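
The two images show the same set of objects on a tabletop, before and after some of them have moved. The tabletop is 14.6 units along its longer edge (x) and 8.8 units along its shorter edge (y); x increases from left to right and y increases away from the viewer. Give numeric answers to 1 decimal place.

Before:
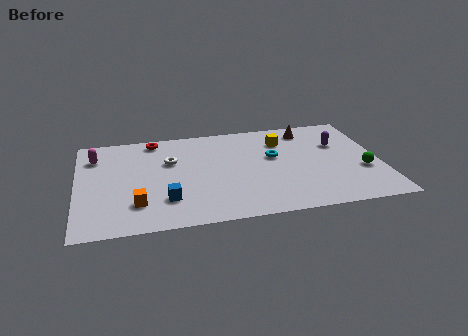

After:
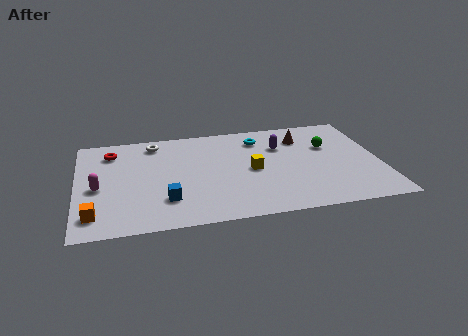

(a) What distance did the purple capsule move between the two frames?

2.8

The purple capsule moved from about (12.7, 5.8) to (9.9, 6.1), a distance of √(2.8² + 0.3²) ≈ 2.8.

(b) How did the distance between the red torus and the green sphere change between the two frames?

-0.3

Before: roughly 10.9 units apart; after: 10.6. That's 0.3 units closer together.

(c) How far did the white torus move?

1.9

The white torus was near (4.5, 5.7) before and (3.8, 7.5) after, so it travelled √(0.7² + 1.8²) ≈ 1.9 units.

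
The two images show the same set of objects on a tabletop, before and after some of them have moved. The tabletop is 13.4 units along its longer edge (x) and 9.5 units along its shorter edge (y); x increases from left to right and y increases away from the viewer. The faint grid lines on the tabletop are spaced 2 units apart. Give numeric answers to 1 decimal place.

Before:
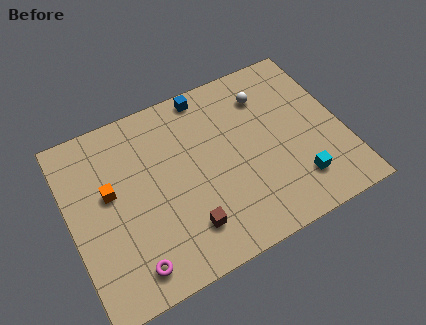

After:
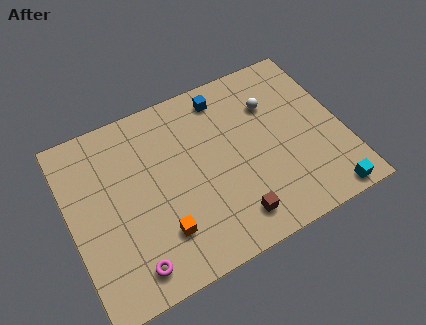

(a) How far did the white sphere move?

0.6

The white sphere was near (10.0, 7.3) before and (10.2, 6.7) after, so it travelled √(0.2² + 0.6²) ≈ 0.6 units.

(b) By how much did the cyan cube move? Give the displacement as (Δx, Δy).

(1.2, -1.3)

From the two frames, the cyan cube sits at roughly (10.8, 2.1) before and (12.0, 0.8) after.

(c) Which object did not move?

the magenta torus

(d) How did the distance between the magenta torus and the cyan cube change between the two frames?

+1.2

Before: roughly 8.3 units apart; after: 9.5. That's 1.2 units further apart.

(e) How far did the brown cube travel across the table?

2.3

The brown cube moved from about (5.3, 2.1) to (7.5, 1.6), a distance of √(2.2² + 0.5²) ≈ 2.3.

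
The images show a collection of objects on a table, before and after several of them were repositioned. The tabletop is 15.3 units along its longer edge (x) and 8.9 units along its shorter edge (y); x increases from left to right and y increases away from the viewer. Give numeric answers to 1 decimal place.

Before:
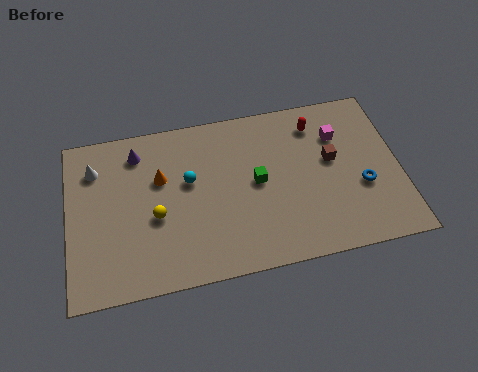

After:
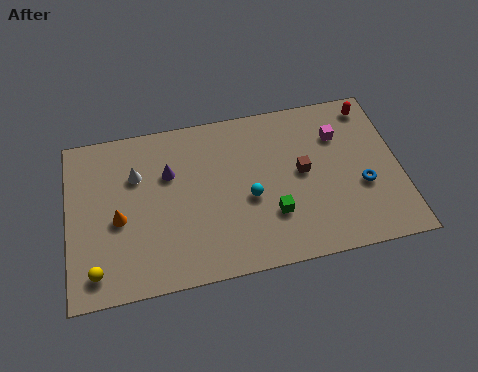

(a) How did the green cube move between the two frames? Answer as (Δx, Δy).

(0.6, -1.9)

The green cube started near (8.7, 4.6) and ended near (9.3, 2.7).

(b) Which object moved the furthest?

the yellow sphere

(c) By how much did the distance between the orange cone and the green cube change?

+2.6

They were about 4.5 units apart before and 7.1 after — 2.6 units further apart.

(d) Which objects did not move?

the blue torus and the magenta cube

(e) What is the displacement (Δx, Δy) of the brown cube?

(-1.4, -0.4)

The brown cube was at about (12.2, 5.1) and moved to about (10.8, 4.7).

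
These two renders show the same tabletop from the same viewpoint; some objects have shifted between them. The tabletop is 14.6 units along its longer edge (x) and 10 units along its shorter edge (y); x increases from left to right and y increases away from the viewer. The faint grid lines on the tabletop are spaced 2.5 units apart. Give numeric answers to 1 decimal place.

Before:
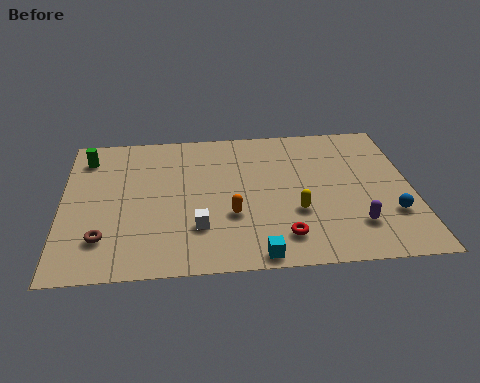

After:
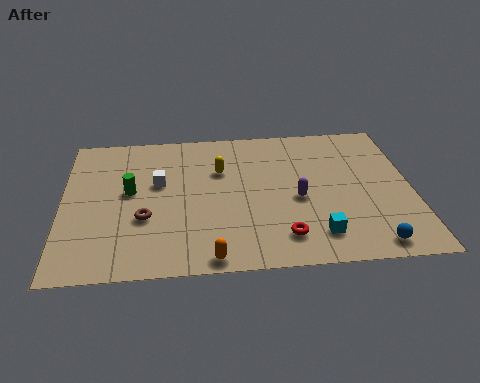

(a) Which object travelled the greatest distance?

the yellow capsule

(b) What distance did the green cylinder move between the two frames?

3.2

The green cylinder moved from about (1.0, 8.1) to (2.8, 5.5), a distance of √(1.8² + 2.6²) ≈ 3.2.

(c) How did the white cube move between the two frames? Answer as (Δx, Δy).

(-1.6, 3.2)

From the two frames, the white cube sits at roughly (5.6, 2.8) before and (4.0, 6.0) after.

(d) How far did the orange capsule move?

2.8

The orange capsule was near (7.0, 3.5) before and (6.1, 0.8) after, so it travelled √(0.9² + 2.7²) ≈ 2.8 units.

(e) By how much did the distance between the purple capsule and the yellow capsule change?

+1.3

Before: roughly 2.6 units apart; after: 3.9. That's 1.3 units further apart.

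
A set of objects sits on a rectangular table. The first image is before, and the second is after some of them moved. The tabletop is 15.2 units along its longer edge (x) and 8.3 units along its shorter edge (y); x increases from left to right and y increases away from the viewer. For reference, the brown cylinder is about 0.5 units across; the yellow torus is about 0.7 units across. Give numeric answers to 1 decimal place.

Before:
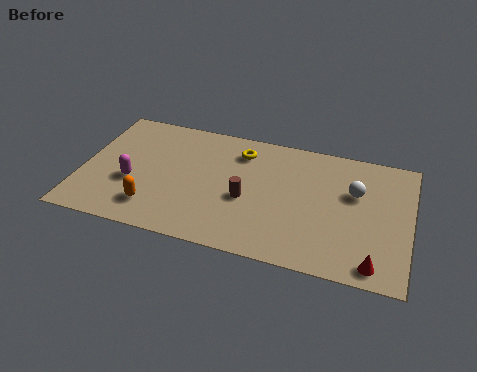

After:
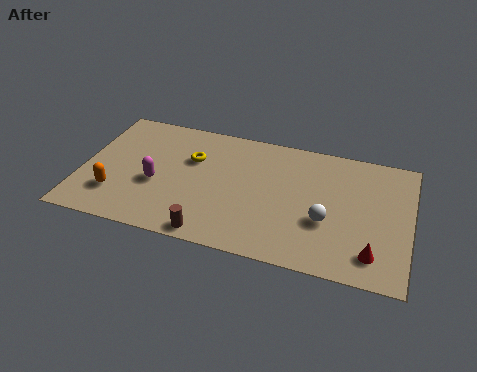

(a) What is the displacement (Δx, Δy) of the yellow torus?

(-2.2, -1.1)

From the two frames, the yellow torus sits at roughly (7.2, 6.6) before and (5.0, 5.5) after.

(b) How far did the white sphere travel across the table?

2.5

From (12.6, 5.3) to (11.4, 3.1), the white sphere covered √(1.2² + 2.2²) ≈ 2.5 units.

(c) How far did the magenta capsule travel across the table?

1.1

From (2.4, 3.2) to (3.5, 3.4), the magenta capsule covered √(1.1² + 0.2²) ≈ 1.1 units.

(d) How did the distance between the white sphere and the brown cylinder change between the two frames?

+0.4

They were about 5.2 units apart before and 5.6 after — 0.4 units further apart.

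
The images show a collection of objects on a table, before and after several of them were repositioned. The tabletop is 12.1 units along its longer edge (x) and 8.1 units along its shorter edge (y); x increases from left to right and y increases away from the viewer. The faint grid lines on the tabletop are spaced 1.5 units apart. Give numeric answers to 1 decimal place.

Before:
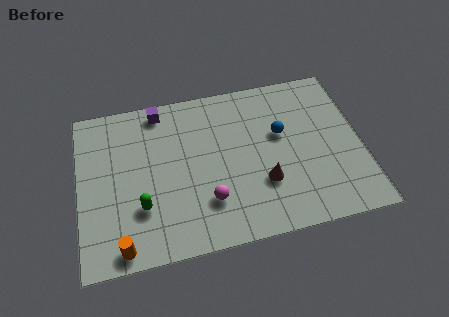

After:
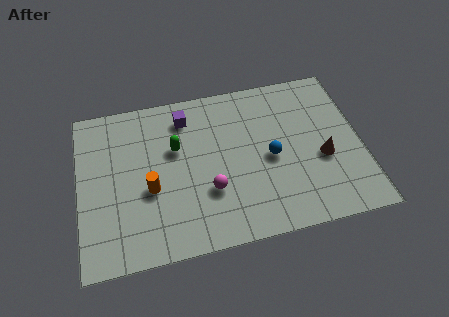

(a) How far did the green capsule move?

3.1

The green capsule moved from about (2.6, 2.5) to (4.2, 5.1), a distance of √(1.6² + 2.6²) ≈ 3.1.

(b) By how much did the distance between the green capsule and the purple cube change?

-3.2

They were about 4.8 units apart before and 1.6 after — 3.2 units closer together.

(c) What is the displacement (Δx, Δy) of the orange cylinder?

(1.3, 2.5)

The orange cylinder started near (1.7, 0.8) and ended near (3.0, 3.3).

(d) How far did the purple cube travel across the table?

1.3

The purple cube moved from about (3.6, 7.2) to (4.7, 6.6), a distance of √(1.1² + 0.6²) ≈ 1.3.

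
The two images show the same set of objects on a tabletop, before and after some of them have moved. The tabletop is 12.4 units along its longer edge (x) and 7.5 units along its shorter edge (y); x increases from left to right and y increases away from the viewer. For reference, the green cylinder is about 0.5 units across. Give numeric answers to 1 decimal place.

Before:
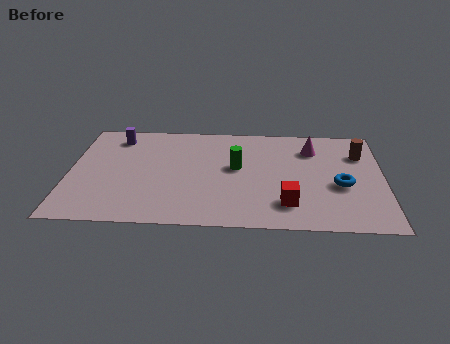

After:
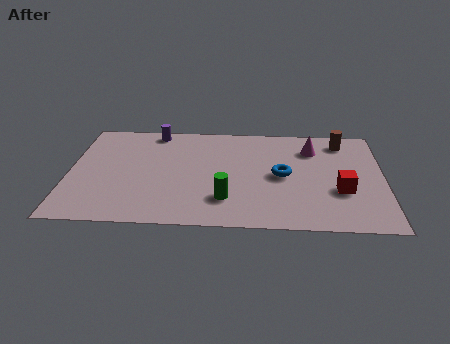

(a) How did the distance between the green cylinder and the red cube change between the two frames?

+1.4

The distance was about 3.2 in the first image and 4.6 in the second, so they moved 1.4 units further apart.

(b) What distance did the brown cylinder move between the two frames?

1.1

From (11.5, 5.4) to (10.8, 6.3), the brown cylinder covered √(0.7² + 0.9²) ≈ 1.1 units.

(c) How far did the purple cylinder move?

1.6

The purple cylinder was near (1.8, 6.2) before and (3.3, 6.7) after, so it travelled √(1.5² + 0.5²) ≈ 1.6 units.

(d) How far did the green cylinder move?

2.3

The green cylinder was near (6.6, 4.2) before and (6.2, 1.9) after, so it travelled √(0.4² + 2.3²) ≈ 2.3 units.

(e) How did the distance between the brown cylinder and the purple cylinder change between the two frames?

-2.2

The distance was about 9.7 in the first image and 7.5 in the second, so they moved 2.2 units closer together.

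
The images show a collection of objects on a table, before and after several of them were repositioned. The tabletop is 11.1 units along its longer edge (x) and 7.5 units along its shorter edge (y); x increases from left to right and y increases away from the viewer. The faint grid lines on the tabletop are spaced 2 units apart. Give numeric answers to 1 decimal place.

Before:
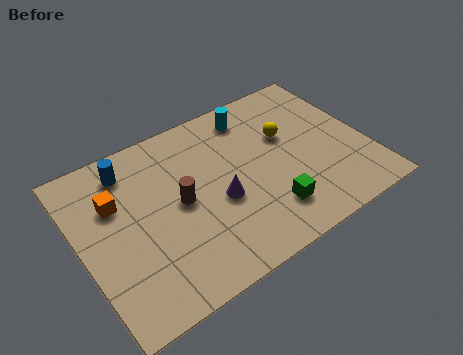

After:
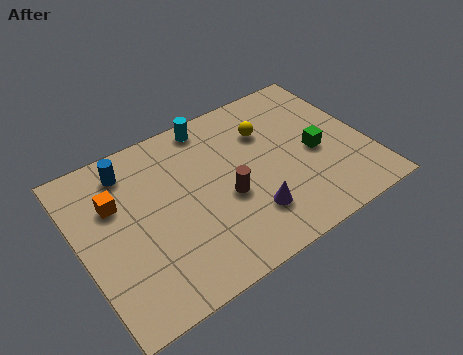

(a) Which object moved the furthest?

the green cube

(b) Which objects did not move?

the orange cube and the blue cylinder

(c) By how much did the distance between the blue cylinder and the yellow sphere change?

-0.8

They were about 6.2 units apart before and 5.4 after — 0.8 units closer together.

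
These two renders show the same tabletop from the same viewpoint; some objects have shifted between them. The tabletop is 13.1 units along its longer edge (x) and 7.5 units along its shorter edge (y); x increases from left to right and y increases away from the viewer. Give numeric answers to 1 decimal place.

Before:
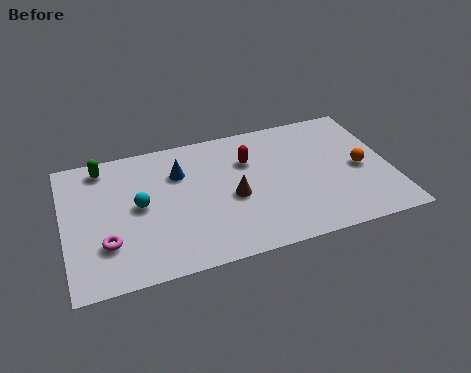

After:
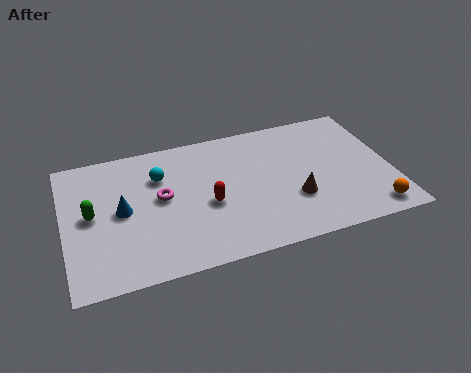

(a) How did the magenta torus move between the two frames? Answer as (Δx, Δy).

(2.3, 1.9)

From the two frames, the magenta torus sits at roughly (1.6, 2.2) before and (3.9, 4.1) after.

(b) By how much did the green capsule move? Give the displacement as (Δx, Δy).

(-0.6, -2.6)

The green capsule started near (1.7, 6.5) and ended near (1.1, 3.9).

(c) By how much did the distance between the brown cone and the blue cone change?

+4.1

They were about 2.8 units apart before and 6.9 after — 4.1 units further apart.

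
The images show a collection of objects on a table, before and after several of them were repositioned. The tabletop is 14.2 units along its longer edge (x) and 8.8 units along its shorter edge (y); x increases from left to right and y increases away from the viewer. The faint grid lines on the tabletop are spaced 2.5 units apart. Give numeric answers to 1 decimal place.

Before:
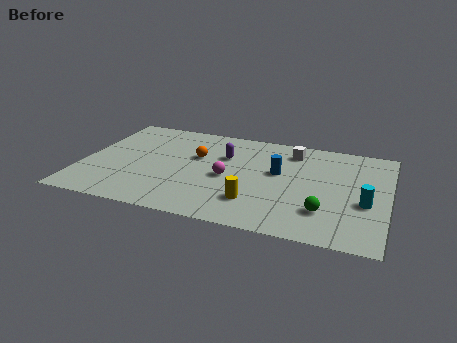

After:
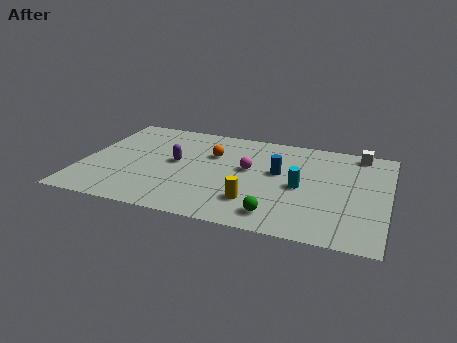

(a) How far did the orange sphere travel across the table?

0.8

From (5.2, 5.5) to (5.9, 5.9), the orange sphere covered √(0.7² + 0.4²) ≈ 0.8 units.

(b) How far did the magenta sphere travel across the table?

1.3

The magenta sphere moved from about (6.8, 4.0) to (7.7, 5.0), a distance of √(0.9² + 1.0²) ≈ 1.3.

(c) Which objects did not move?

the blue cylinder and the yellow cylinder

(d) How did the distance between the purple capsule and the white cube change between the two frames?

+5.6

Before: roughly 3.4 units apart; after: 9.0. That's 5.6 units further apart.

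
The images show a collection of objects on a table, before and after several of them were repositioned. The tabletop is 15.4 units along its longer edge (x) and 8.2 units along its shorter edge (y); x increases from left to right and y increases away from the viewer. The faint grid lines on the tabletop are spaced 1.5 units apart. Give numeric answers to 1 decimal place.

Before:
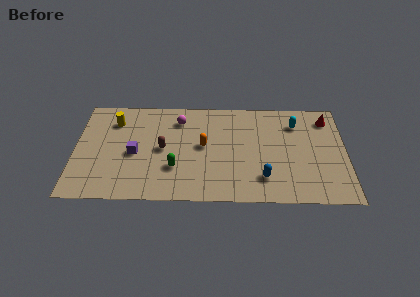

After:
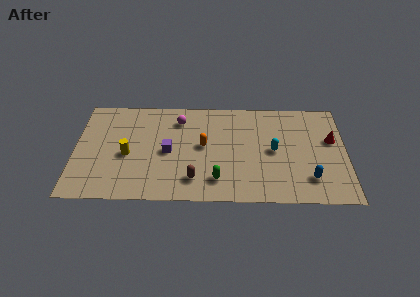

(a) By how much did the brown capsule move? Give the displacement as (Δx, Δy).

(1.8, -2.4)

The brown capsule was at about (5.0, 4.1) and moved to about (6.8, 1.7).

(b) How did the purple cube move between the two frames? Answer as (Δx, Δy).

(1.9, 0.2)

From the two frames, the purple cube sits at roughly (3.4, 3.7) before and (5.3, 3.9) after.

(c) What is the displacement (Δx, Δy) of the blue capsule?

(2.6, 0.0)

The blue capsule was at about (10.7, 1.9) and moved to about (13.3, 1.9).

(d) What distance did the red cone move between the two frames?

1.7

The red cone moved from about (14.4, 6.7) to (14.6, 5.0), a distance of √(0.2² + 1.7²) ≈ 1.7.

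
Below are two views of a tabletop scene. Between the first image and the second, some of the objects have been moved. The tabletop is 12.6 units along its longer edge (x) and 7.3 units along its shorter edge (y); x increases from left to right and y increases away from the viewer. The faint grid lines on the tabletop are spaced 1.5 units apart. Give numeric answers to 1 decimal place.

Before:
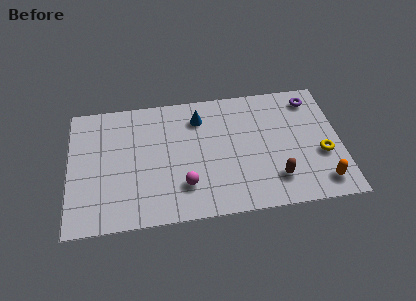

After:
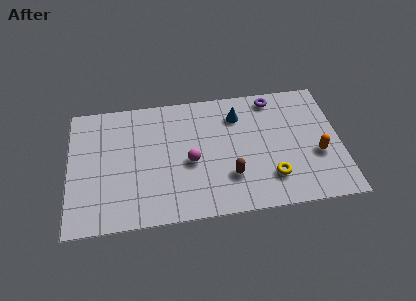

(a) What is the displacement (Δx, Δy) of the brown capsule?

(-2.1, 0.4)

The brown capsule started near (9.5, 1.7) and ended near (7.4, 2.1).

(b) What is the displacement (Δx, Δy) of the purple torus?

(-1.8, 0.3)

From the two frames, the purple torus sits at roughly (11.4, 6.1) before and (9.6, 6.4) after.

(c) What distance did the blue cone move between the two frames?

1.8

The blue cone was near (6.1, 5.7) before and (7.9, 5.6) after, so it travelled √(1.8² + 0.1²) ≈ 1.8 units.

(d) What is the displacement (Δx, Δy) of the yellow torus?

(-2.4, -1.0)

The yellow torus started near (11.7, 2.8) and ended near (9.3, 1.8).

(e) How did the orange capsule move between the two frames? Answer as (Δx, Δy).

(-0.1, 1.6)

The orange capsule was at about (11.6, 1.2) and moved to about (11.5, 2.8).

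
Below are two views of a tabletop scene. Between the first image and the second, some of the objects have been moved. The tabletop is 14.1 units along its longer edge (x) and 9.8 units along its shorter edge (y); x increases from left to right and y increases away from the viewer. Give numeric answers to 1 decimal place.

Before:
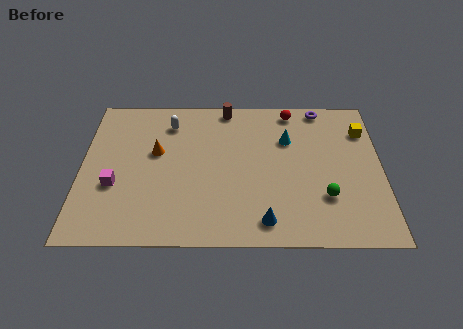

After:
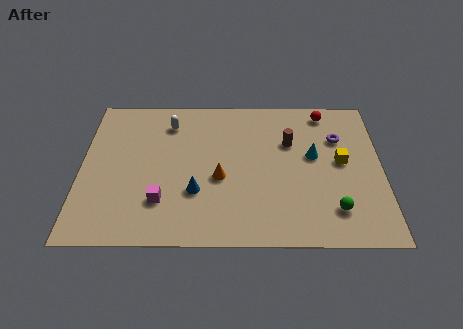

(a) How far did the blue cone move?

3.7

From (8.6, 1.4) to (5.4, 3.2), the blue cone covered √(3.2² + 1.8²) ≈ 3.7 units.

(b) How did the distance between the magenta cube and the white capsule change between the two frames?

+0.3

They were about 4.9 units apart before and 5.2 after — 0.3 units further apart.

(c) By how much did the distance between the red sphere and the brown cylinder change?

-0.4

They were about 3.1 units apart before and 2.7 after — 0.4 units closer together.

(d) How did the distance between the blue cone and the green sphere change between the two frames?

+3.3

The distance was about 3.2 in the first image and 6.5 in the second, so they moved 3.3 units further apart.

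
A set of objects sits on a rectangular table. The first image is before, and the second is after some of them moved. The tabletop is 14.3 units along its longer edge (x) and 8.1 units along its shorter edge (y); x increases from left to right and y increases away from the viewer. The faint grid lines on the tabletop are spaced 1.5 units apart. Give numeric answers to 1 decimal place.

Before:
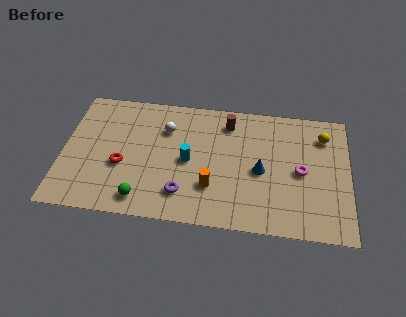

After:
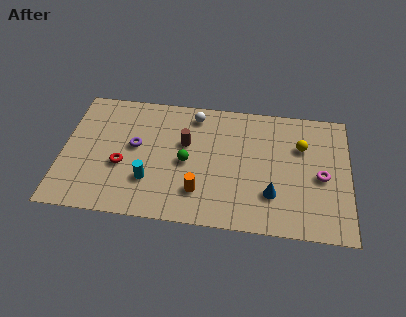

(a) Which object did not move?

the red torus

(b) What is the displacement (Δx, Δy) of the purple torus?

(-2.5, 2.7)

From the two frames, the purple torus sits at roughly (6.1, 1.8) before and (3.6, 4.5) after.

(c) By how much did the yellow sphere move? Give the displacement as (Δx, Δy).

(-1.1, -0.8)

From the two frames, the yellow sphere sits at roughly (13.0, 6.3) before and (11.9, 5.5) after.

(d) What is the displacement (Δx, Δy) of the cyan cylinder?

(-1.9, -1.5)

The cyan cylinder was at about (6.3, 3.9) and moved to about (4.4, 2.4).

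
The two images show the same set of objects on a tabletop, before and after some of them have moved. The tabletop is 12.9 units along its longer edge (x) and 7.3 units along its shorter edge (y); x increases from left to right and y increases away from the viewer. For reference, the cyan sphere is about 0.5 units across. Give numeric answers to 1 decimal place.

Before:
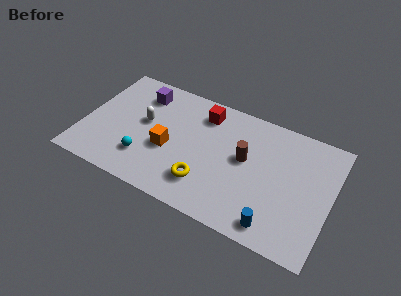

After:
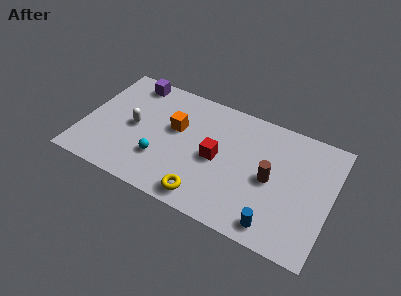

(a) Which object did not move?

the blue cylinder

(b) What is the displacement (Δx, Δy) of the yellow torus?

(0.1, -0.8)

The yellow torus started near (6.6, 1.8) and ended near (6.7, 1.0).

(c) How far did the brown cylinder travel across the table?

1.5

The brown cylinder was near (8.4, 4.1) before and (9.8, 3.5) after, so it travelled √(1.4² + 0.6²) ≈ 1.5 units.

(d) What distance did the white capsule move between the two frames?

0.7

From (3.1, 4.1) to (2.6, 3.6), the white capsule covered √(0.5² + 0.5²) ≈ 0.7 units.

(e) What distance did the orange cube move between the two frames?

1.4

The orange cube was near (4.5, 3.0) before and (4.7, 4.4) after, so it travelled √(0.2² + 1.4²) ≈ 1.4 units.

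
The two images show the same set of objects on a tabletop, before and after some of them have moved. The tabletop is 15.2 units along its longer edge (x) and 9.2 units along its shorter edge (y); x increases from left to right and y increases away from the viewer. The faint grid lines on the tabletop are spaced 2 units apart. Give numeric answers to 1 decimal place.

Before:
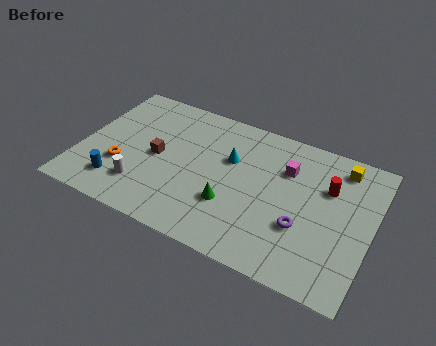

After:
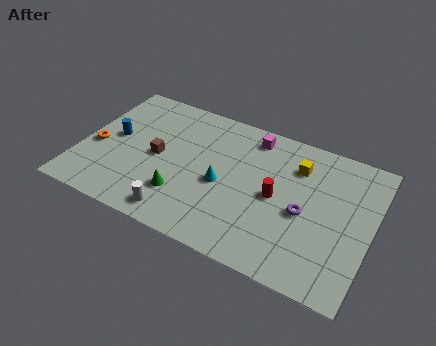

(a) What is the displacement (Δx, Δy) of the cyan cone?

(-0.2, -1.8)

From the two frames, the cyan cone sits at roughly (7.7, 5.9) before and (7.5, 4.1) after.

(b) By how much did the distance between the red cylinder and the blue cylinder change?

-2.6

They were about 11.3 units apart before and 8.7 after — 2.6 units closer together.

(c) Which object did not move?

the brown cube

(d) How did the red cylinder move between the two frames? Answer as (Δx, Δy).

(-2.5, -1.7)

The red cylinder was at about (12.8, 6.2) and moved to about (10.3, 4.5).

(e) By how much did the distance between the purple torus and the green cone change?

+2.7

The distance was about 3.7 in the first image and 6.4 in the second, so they moved 2.7 units further apart.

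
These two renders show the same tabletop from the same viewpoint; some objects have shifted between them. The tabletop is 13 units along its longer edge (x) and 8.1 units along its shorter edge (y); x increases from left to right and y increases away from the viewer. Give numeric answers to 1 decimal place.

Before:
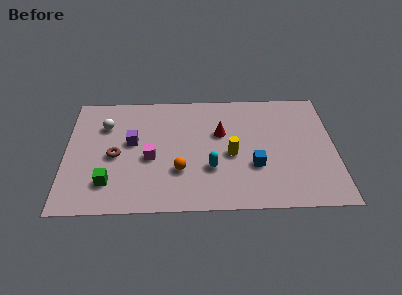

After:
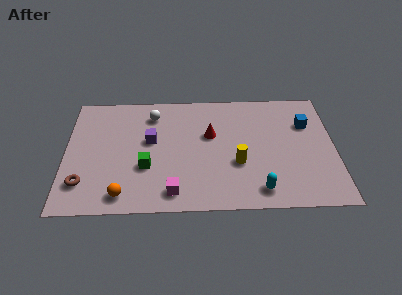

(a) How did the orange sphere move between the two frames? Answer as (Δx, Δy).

(-2.7, -1.5)

From the two frames, the orange sphere sits at roughly (5.5, 2.6) before and (2.8, 1.1) after.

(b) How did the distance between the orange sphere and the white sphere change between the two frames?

+0.8

The distance was about 4.8 in the first image and 5.6 in the second, so they moved 0.8 units further apart.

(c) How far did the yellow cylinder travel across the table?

0.7

The yellow cylinder was near (8.0, 3.6) before and (8.3, 3.0) after, so it travelled √(0.3² + 0.6²) ≈ 0.7 units.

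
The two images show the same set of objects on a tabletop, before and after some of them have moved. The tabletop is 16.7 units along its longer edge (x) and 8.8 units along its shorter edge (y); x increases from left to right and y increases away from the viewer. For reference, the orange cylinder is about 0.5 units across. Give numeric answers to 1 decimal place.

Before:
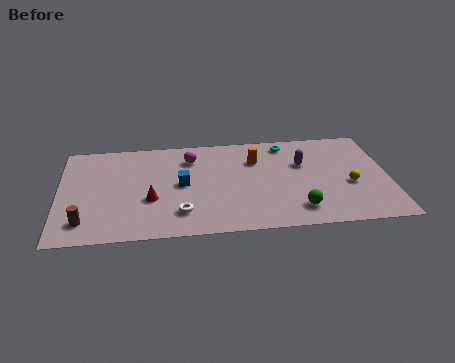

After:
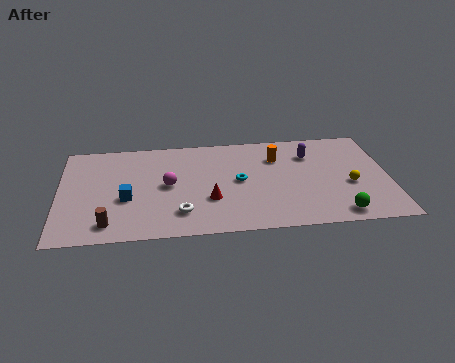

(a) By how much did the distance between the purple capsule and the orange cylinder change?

-0.8

The distance was about 2.5 in the first image and 1.7 in the second, so they moved 0.8 units closer together.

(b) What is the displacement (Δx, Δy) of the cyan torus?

(-2.5, -3.1)

The cyan torus was at about (11.6, 7.6) and moved to about (9.1, 4.5).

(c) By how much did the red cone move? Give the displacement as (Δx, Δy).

(3.0, -0.3)

The red cone started near (4.6, 3.3) and ended near (7.6, 3.0).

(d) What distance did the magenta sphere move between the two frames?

2.6

The magenta sphere moved from about (6.7, 6.8) to (5.5, 4.5), a distance of √(1.2² + 2.3²) ≈ 2.6.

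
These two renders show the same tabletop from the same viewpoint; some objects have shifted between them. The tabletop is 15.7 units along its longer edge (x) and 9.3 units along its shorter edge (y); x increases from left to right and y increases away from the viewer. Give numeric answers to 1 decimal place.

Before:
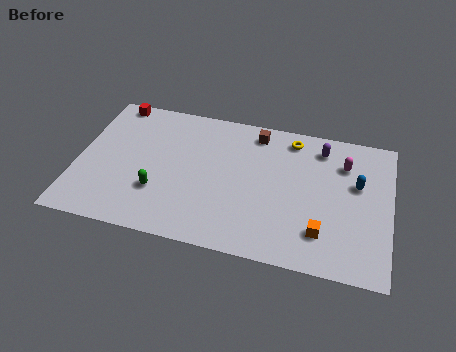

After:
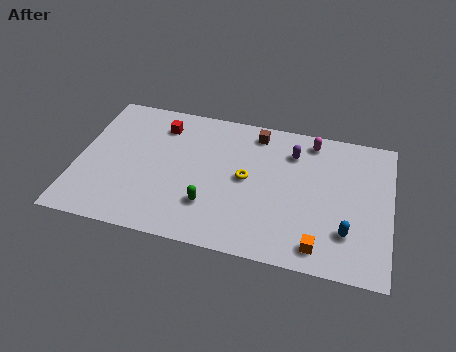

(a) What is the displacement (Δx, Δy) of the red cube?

(2.5, -1.1)

The red cube started near (1.5, 8.5) and ended near (4.0, 7.4).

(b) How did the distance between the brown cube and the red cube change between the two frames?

-2.5

The distance was about 7.3 in the first image and 4.8 in the second, so they moved 2.5 units closer together.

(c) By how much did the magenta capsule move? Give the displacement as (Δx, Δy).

(-1.7, 1.2)

From the two frames, the magenta capsule sits at roughly (13.3, 6.9) before and (11.6, 8.1) after.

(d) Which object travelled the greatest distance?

the yellow torus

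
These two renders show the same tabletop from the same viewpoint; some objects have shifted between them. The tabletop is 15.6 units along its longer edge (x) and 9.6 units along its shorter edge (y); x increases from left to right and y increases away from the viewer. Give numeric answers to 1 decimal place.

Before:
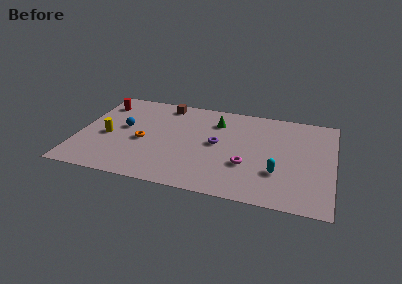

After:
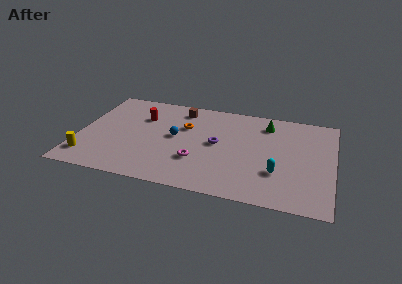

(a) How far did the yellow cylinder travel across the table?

2.6

The yellow cylinder was near (1.8, 4.2) before and (0.8, 1.8) after, so it travelled √(1.0² + 2.4²) ≈ 2.6 units.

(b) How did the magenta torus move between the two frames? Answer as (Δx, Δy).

(-3.0, -0.3)

From the two frames, the magenta torus sits at roughly (10.4, 3.3) before and (7.4, 3.0) after.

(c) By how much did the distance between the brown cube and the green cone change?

+1.9

They were about 3.5 units apart before and 5.4 after — 1.9 units further apart.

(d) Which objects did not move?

the cyan capsule and the purple torus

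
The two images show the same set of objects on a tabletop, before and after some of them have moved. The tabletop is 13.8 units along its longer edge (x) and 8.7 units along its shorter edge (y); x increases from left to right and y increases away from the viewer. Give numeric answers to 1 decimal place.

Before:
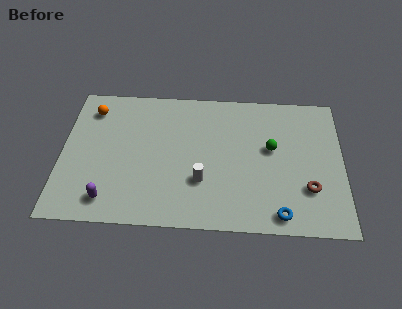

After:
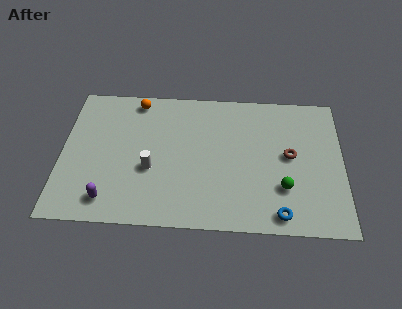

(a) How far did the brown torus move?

2.2

The brown torus moved from about (12.1, 2.6) to (11.2, 4.6), a distance of √(0.9² + 2.0²) ≈ 2.2.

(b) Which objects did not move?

the blue torus and the purple capsule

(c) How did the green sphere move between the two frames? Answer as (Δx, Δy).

(0.6, -2.4)

From the two frames, the green sphere sits at roughly (10.3, 5.0) before and (10.9, 2.6) after.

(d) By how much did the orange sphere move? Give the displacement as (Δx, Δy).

(2.2, 0.7)

The orange sphere started near (1.4, 7.0) and ended near (3.6, 7.7).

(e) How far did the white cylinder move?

2.6

The white cylinder moved from about (6.9, 2.8) to (4.4, 3.4), a distance of √(2.5² + 0.6²) ≈ 2.6.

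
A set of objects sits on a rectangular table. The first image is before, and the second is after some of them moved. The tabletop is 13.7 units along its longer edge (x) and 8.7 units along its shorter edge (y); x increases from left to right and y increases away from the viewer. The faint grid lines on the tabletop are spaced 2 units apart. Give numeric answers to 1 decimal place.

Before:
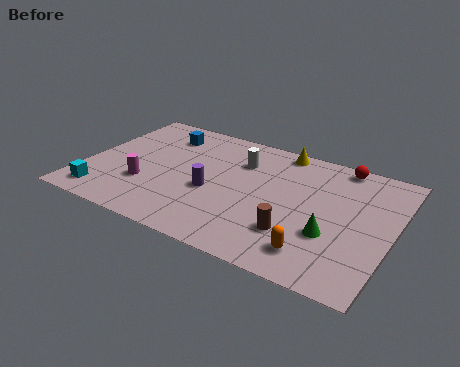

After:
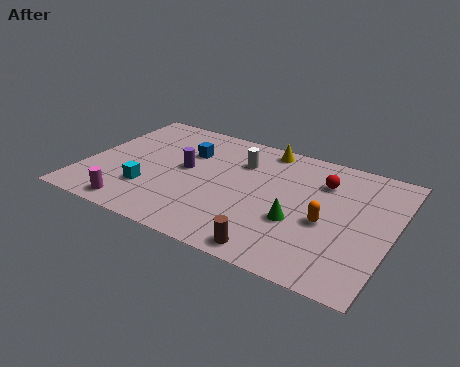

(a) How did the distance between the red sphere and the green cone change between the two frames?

-1.6

They were about 4.9 units apart before and 3.3 after — 1.6 units closer together.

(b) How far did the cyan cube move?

2.2

The cyan cube moved from about (1.2, 1.3) to (3.1, 2.5), a distance of √(1.9² + 1.2²) ≈ 2.2.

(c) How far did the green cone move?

1.5

The green cone was near (11.2, 3.0) before and (9.7, 3.2) after, so it travelled √(1.5² + 0.2²) ≈ 1.5 units.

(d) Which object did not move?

the white cylinder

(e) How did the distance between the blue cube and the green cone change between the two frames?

-3.0

Before: roughly 9.1 units apart; after: 6.1. That's 3.0 units closer together.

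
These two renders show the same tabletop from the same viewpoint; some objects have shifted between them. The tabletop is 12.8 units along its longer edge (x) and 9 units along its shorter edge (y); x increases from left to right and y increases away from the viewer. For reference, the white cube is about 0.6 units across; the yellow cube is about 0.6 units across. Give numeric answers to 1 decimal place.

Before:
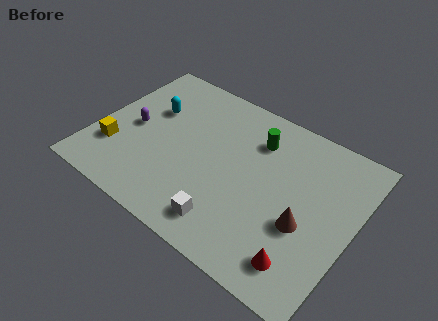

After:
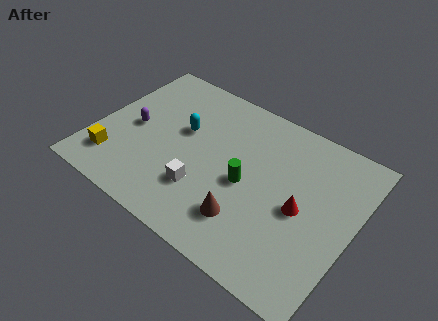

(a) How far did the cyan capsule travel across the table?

1.7

From (2.4, 5.8) to (4.1, 5.4), the cyan capsule covered √(1.7² + 0.4²) ≈ 1.7 units.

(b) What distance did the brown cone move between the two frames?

2.9

The brown cone was near (10.6, 3.5) before and (8.0, 2.2) after, so it travelled √(2.6² + 1.3²) ≈ 2.9 units.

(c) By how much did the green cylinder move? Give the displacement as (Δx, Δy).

(0.0, -2.7)

The green cylinder was at about (7.6, 6.8) and moved to about (7.6, 4.1).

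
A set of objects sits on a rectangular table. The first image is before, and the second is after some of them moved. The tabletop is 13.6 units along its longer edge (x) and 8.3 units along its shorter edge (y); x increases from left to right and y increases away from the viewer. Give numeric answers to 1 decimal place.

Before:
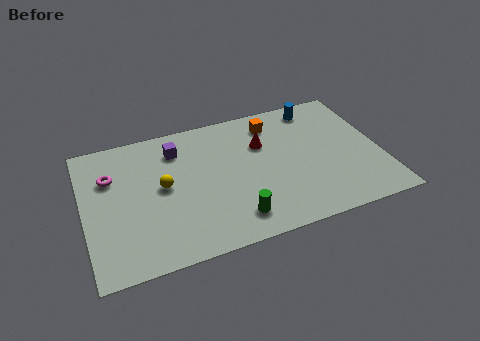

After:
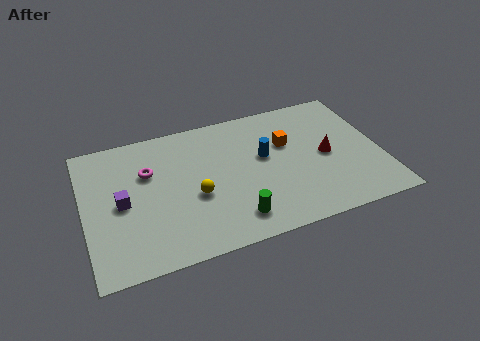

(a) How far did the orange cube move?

1.6

The orange cube moved from about (8.9, 6.8) to (9.4, 5.3), a distance of √(0.5² + 1.5²) ≈ 1.6.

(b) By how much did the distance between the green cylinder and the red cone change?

+0.7

Before: roughly 4.4 units apart; after: 5.1. That's 0.7 units further apart.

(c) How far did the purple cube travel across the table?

3.7

The purple cube was near (4.4, 6.5) before and (1.7, 4.0) after, so it travelled √(2.7² + 2.5²) ≈ 3.7 units.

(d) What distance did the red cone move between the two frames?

3.2

From (8.3, 5.6) to (11.1, 4.0), the red cone covered √(2.8² + 1.6²) ≈ 3.2 units.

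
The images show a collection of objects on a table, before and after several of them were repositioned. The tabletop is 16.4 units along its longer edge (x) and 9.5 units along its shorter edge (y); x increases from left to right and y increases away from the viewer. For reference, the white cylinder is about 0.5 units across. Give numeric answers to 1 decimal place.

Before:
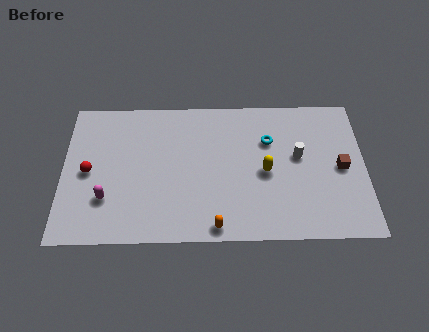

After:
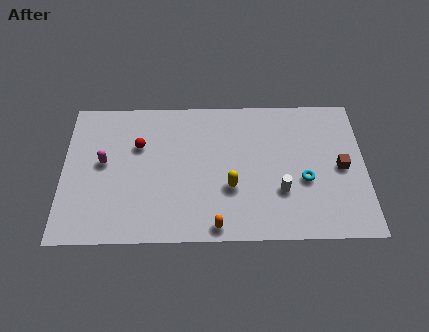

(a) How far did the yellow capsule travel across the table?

2.1

From (11.0, 4.4) to (9.1, 3.4), the yellow capsule covered √(1.9² + 1.0²) ≈ 2.1 units.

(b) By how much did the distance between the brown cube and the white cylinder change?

+1.2

They were about 2.4 units apart before and 3.6 after — 1.2 units further apart.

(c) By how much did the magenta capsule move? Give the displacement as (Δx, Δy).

(-0.2, 2.4)

From the two frames, the magenta capsule sits at roughly (2.4, 2.8) before and (2.2, 5.2) after.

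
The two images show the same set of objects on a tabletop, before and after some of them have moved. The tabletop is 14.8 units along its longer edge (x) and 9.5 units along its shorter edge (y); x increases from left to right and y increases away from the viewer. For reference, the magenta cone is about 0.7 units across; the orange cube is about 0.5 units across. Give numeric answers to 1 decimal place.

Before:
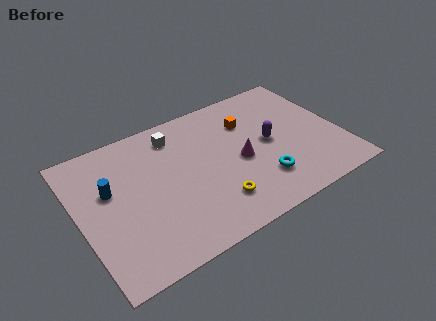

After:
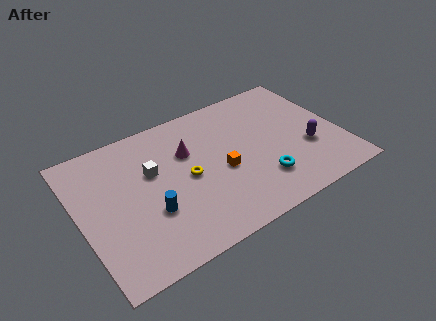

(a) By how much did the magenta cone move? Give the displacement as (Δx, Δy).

(-2.7, 2.0)

The magenta cone was at about (9.0, 4.3) and moved to about (6.3, 6.3).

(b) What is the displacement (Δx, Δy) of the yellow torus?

(-1.2, 2.4)

The yellow torus started near (7.2, 2.2) and ended near (6.0, 4.6).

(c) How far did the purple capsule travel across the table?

2.4

From (10.8, 4.8) to (12.8, 3.4), the purple capsule covered √(2.0² + 1.4²) ≈ 2.4 units.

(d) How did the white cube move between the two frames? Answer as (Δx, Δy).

(-1.6, -1.9)

From the two frames, the white cube sits at roughly (5.8, 7.8) before and (4.2, 5.9) after.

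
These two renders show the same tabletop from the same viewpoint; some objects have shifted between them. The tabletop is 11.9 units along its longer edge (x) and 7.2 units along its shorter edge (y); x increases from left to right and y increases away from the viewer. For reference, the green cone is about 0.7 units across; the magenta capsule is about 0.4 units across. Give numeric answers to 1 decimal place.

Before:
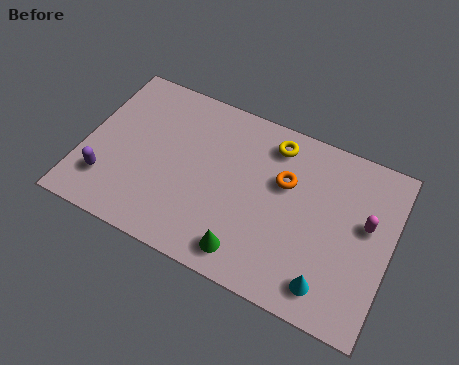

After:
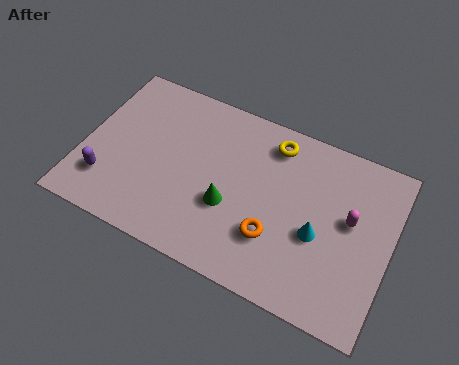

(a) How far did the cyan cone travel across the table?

1.9

The cyan cone was near (9.8, 1.2) before and (9.2, 3.0) after, so it travelled √(0.6² + 1.8²) ≈ 1.9 units.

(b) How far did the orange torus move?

2.4

From (7.7, 4.6) to (7.6, 2.2), the orange torus covered √(0.1² + 2.4²) ≈ 2.4 units.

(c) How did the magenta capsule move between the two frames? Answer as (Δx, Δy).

(-0.6, -0.1)

The magenta capsule was at about (10.9, 4.2) and moved to about (10.3, 4.1).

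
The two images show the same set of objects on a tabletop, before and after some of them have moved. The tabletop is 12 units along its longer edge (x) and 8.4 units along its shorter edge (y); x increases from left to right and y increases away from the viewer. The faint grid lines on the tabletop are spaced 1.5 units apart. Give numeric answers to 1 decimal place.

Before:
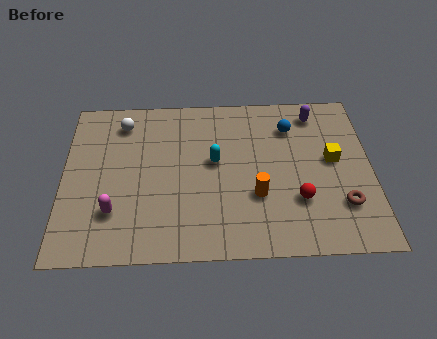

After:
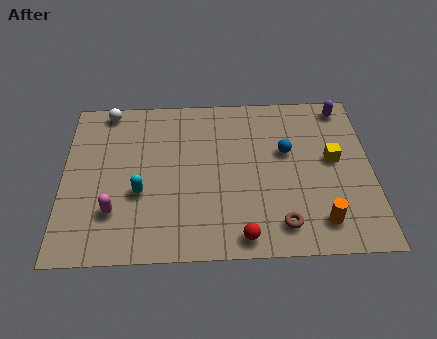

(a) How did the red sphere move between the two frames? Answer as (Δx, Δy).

(-2.2, -1.7)

From the two frames, the red sphere sits at roughly (9.1, 2.6) before and (6.9, 0.9) after.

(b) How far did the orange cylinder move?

2.8

The orange cylinder was near (7.5, 2.9) before and (9.9, 1.5) after, so it travelled √(2.4² + 1.4²) ≈ 2.8 units.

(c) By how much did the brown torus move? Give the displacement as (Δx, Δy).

(-2.4, -0.9)

The brown torus started near (10.8, 2.3) and ended near (8.4, 1.4).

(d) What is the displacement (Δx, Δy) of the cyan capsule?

(-2.9, -1.5)

The cyan capsule started near (5.9, 4.7) and ended near (3.0, 3.2).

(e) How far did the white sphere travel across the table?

0.9

The white sphere was near (2.3, 6.9) before and (1.7, 7.6) after, so it travelled √(0.6² + 0.7²) ≈ 0.9 units.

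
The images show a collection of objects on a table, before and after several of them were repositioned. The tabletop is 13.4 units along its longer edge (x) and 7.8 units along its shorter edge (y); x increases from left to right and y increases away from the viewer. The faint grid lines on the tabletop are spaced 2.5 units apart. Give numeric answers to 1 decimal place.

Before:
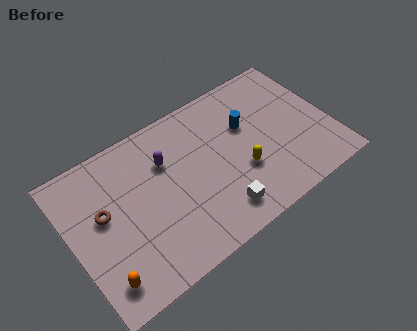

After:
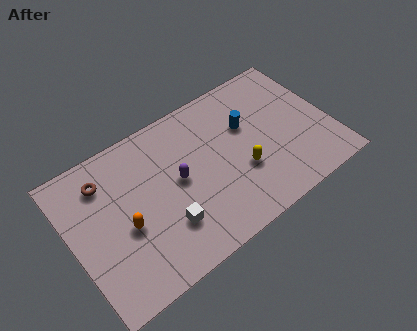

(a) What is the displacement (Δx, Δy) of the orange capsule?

(1.5, 1.9)

The orange capsule was at about (1.1, 1.4) and moved to about (2.6, 3.3).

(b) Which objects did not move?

the yellow capsule and the blue cylinder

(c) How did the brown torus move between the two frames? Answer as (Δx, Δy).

(0.3, 1.6)

The brown torus was at about (1.7, 4.5) and moved to about (2.0, 6.1).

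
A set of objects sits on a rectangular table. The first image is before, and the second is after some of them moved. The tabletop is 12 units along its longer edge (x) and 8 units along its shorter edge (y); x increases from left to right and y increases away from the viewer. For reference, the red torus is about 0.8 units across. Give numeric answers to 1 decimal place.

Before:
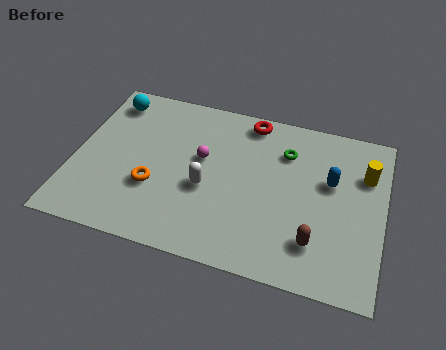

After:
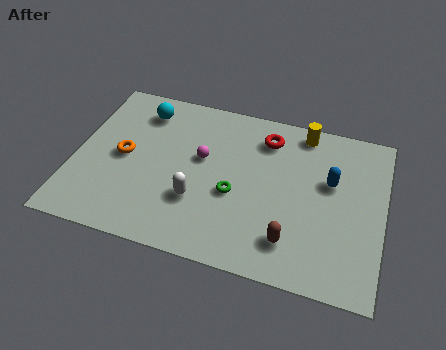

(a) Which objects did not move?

the magenta sphere and the blue capsule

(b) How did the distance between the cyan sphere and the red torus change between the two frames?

-0.6

Before: roughly 5.5 units apart; after: 4.9. That's 0.6 units closer together.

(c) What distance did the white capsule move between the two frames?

0.8

The white capsule moved from about (5.2, 3.3) to (4.9, 2.6), a distance of √(0.3² + 0.7²) ≈ 0.8.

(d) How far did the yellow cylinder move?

2.9

From (11.2, 5.6) to (8.7, 7.1), the yellow cylinder covered √(2.5² + 1.5²) ≈ 2.9 units.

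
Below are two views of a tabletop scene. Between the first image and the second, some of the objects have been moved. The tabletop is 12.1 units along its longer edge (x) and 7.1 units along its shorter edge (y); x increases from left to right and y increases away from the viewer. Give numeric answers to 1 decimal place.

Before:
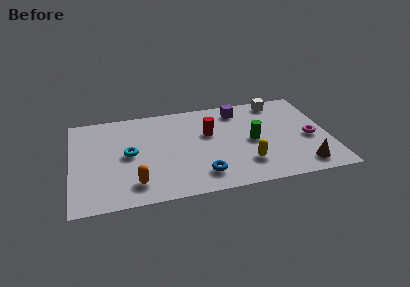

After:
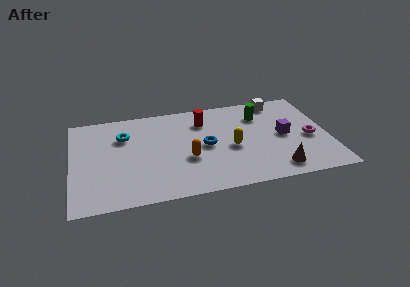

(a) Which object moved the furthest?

the purple cube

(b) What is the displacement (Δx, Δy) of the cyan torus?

(-0.2, 1.4)

The cyan torus was at about (2.7, 3.6) and moved to about (2.5, 5.0).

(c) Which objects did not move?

the magenta torus and the white cube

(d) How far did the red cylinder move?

1.0

The red cylinder was near (6.5, 4.4) before and (6.3, 5.4) after, so it travelled √(0.2² + 1.0²) ≈ 1.0 units.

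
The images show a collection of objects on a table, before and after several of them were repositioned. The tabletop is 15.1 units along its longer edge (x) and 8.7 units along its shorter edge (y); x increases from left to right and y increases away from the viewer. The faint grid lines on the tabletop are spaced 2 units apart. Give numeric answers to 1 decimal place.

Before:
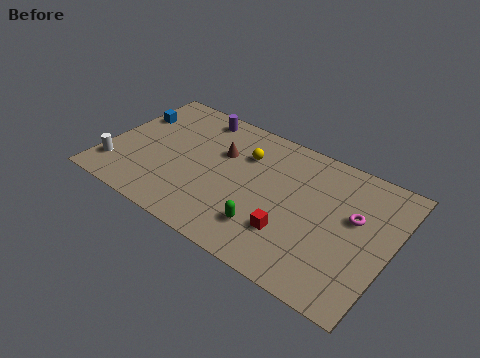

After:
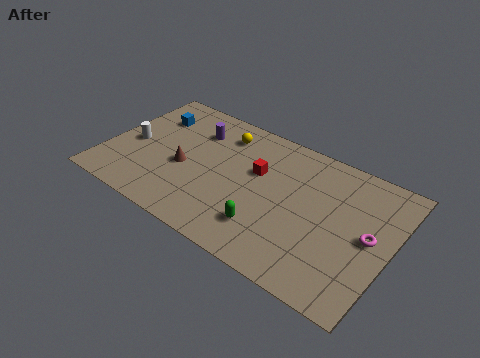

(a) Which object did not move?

the green capsule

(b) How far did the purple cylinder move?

1.1

The purple cylinder moved from about (4.2, 7.6) to (4.3, 6.5), a distance of √(0.1² + 1.1²) ≈ 1.1.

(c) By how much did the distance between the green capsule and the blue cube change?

-0.7

They were about 9.0 units apart before and 8.3 after — 0.7 units closer together.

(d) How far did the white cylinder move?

2.2

From (0.8, 1.9) to (1.3, 4.0), the white cylinder covered √(0.5² + 2.1²) ≈ 2.2 units.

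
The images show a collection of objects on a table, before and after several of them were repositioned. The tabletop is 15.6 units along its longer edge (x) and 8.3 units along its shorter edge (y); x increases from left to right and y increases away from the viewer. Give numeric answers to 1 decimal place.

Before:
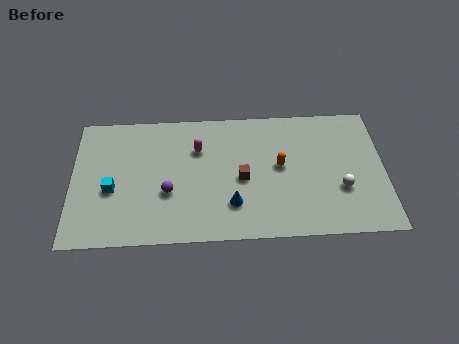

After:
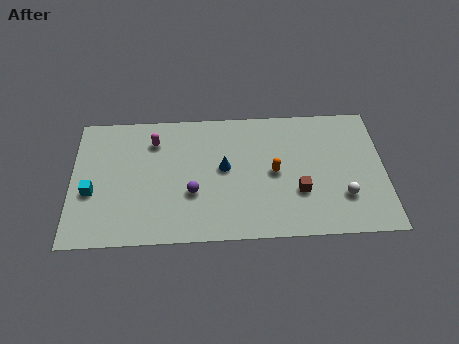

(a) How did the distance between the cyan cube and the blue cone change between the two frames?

+0.6

Before: roughly 6.1 units apart; after: 6.7. That's 0.6 units further apart.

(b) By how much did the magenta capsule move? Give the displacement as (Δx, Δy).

(-2.2, 0.6)

The magenta capsule was at about (6.3, 5.8) and moved to about (4.1, 6.4).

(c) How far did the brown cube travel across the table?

3.0

The brown cube moved from about (8.5, 3.8) to (11.3, 2.8), a distance of √(2.8² + 1.0²) ≈ 3.0.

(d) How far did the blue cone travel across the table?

2.3

The blue cone moved from about (8.0, 2.2) to (7.6, 4.5), a distance of √(0.4² + 2.3²) ≈ 2.3.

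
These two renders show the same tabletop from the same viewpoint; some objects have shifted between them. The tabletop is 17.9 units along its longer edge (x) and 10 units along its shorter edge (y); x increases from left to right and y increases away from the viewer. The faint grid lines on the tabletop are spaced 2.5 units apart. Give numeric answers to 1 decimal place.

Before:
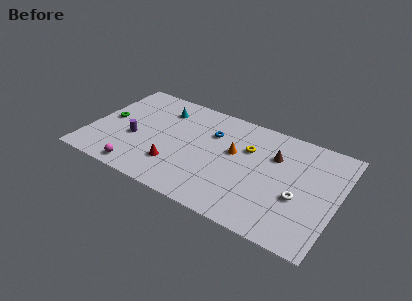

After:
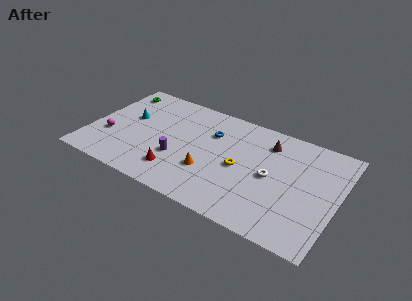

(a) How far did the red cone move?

0.5

From (6.5, 2.7) to (6.7, 2.2), the red cone covered √(0.2² + 0.5²) ≈ 0.5 units.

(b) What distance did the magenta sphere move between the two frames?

3.5

From (4.1, 1.1) to (1.5, 3.5), the magenta sphere covered √(2.6² + 2.4²) ≈ 3.5 units.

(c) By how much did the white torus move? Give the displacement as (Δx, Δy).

(-2.1, 1.0)

The white torus started near (15.3, 3.9) and ended near (13.2, 4.9).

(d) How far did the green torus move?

3.3

The green torus was near (1.2, 5.1) before and (1.3, 8.4) after, so it travelled √(0.1² + 3.3²) ≈ 3.3 units.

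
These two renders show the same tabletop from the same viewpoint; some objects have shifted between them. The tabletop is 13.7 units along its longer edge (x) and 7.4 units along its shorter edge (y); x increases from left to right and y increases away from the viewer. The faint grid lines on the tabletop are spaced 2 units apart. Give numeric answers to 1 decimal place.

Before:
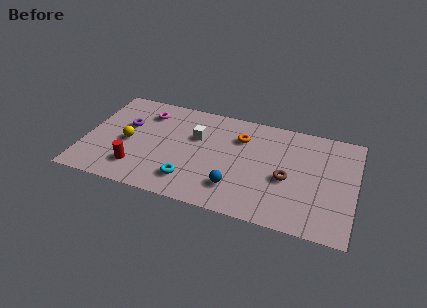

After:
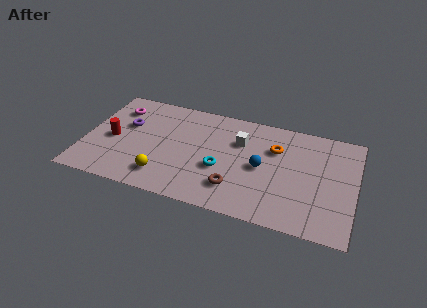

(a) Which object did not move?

the purple torus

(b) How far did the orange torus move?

1.8

The orange torus moved from about (7.8, 5.4) to (9.6, 5.1), a distance of √(1.8² + 0.3²) ≈ 1.8.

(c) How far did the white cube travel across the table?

2.2

The white cube moved from about (5.6, 4.8) to (7.8, 5.1), a distance of √(2.2² + 0.3²) ≈ 2.2.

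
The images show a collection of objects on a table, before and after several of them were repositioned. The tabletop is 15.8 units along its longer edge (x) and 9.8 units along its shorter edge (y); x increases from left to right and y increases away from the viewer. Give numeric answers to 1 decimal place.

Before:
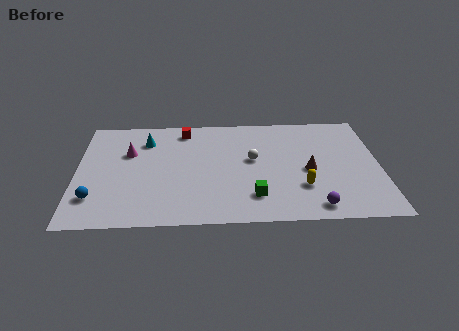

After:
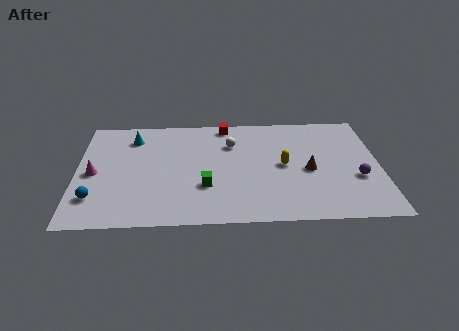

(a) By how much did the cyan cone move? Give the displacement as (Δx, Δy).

(-0.7, 0.3)

The cyan cone was at about (3.6, 7.5) and moved to about (2.9, 7.8).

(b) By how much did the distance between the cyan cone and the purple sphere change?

+1.7

The distance was about 10.7 in the first image and 12.4 in the second, so they moved 1.7 units further apart.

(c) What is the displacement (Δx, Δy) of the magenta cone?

(-1.8, -1.8)

The magenta cone started near (2.7, 6.4) and ended near (0.9, 4.6).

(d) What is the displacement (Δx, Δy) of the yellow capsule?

(-0.9, 2.0)

The yellow capsule started near (11.7, 2.9) and ended near (10.8, 4.9).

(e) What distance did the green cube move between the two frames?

2.7

The green cube moved from about (9.2, 2.2) to (6.7, 3.2), a distance of √(2.5² + 1.0²) ≈ 2.7.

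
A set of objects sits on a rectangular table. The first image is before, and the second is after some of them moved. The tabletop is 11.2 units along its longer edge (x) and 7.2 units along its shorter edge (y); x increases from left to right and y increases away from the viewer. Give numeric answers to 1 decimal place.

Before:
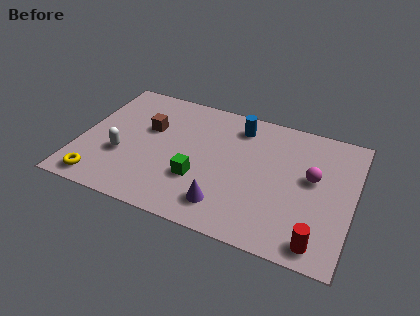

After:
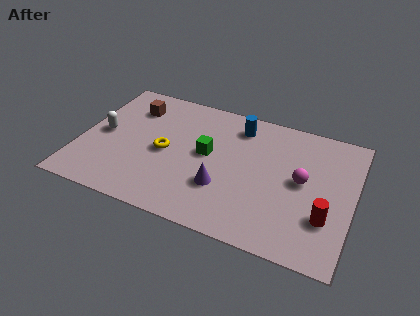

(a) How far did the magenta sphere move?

0.5

From (9.5, 4.1) to (9.1, 3.8), the magenta sphere covered √(0.4² + 0.3²) ≈ 0.5 units.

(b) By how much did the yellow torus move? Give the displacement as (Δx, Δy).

(2.4, 2.5)

The yellow torus started near (1.1, 0.9) and ended near (3.5, 3.4).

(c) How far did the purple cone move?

0.9

The purple cone was near (6.2, 1.4) before and (6.0, 2.3) after, so it travelled √(0.2² + 0.9²) ≈ 0.9 units.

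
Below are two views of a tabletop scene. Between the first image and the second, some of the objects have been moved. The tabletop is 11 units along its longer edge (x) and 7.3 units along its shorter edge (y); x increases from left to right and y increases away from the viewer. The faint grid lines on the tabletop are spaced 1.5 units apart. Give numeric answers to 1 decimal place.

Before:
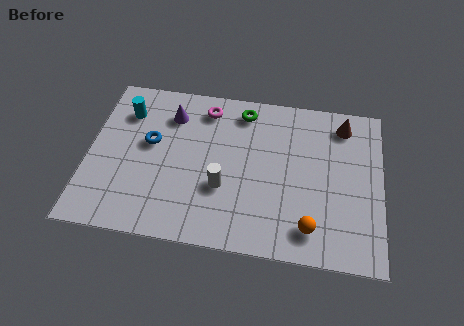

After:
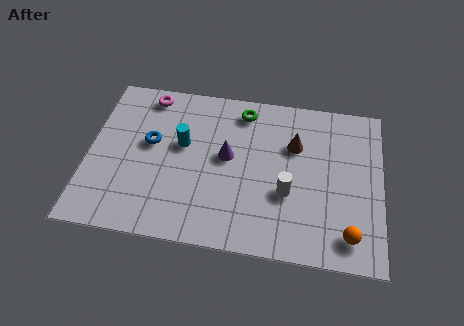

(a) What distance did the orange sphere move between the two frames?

1.4

The orange sphere moved from about (8.4, 1.3) to (9.8, 1.2), a distance of √(1.4² + 0.1²) ≈ 1.4.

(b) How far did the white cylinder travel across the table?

2.4

From (5.1, 2.6) to (7.5, 2.7), the white cylinder covered √(2.4² + 0.1²) ≈ 2.4 units.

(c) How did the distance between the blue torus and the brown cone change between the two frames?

-2.0

The distance was about 7.4 in the first image and 5.4 in the second, so they moved 2.0 units closer together.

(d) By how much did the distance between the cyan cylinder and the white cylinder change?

-0.5

The distance was about 4.8 in the first image and 4.3 in the second, so they moved 0.5 units closer together.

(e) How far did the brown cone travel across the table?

2.2

The brown cone moved from about (9.5, 6.1) to (7.7, 4.9), a distance of √(1.8² + 1.2²) ≈ 2.2.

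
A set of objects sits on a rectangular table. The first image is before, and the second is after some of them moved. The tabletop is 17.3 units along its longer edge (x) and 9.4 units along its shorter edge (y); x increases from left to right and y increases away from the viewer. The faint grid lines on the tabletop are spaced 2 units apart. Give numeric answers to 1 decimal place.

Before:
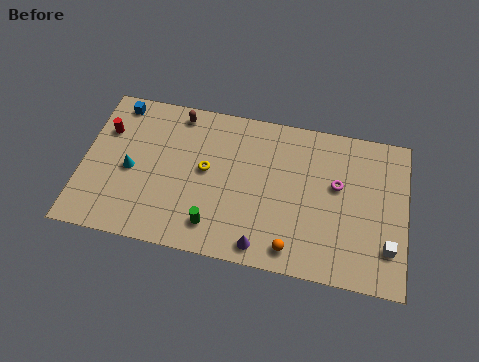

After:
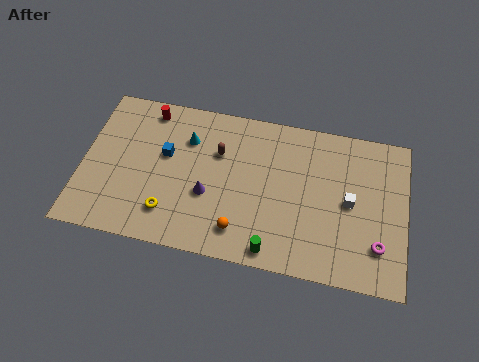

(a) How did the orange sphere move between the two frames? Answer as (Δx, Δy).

(-2.8, 0.5)

The orange sphere started near (11.4, 1.3) and ended near (8.6, 1.8).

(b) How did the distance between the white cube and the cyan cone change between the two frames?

-4.9

The distance was about 13.9 in the first image and 9.0 in the second, so they moved 4.9 units closer together.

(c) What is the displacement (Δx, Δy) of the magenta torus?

(2.3, -3.2)

From the two frames, the magenta torus sits at roughly (13.6, 5.6) before and (15.9, 2.4) after.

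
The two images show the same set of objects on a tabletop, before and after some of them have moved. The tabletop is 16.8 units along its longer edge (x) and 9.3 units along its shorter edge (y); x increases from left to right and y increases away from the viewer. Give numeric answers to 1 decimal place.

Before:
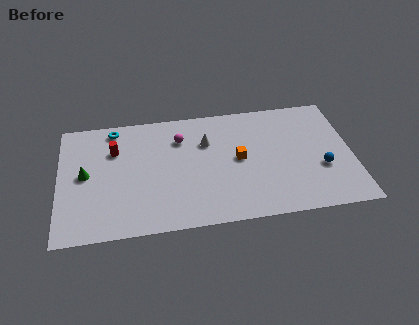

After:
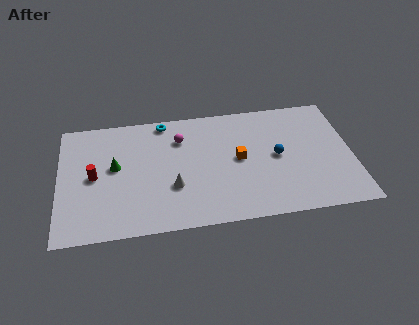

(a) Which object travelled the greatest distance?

the white cone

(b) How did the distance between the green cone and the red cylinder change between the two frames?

-1.1

They were about 2.4 units apart before and 1.3 after — 1.1 units closer together.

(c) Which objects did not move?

the orange cube and the magenta sphere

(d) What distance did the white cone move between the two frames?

3.8

The white cone was near (8.5, 6.4) before and (6.5, 3.2) after, so it travelled √(2.0² + 3.2²) ≈ 3.8 units.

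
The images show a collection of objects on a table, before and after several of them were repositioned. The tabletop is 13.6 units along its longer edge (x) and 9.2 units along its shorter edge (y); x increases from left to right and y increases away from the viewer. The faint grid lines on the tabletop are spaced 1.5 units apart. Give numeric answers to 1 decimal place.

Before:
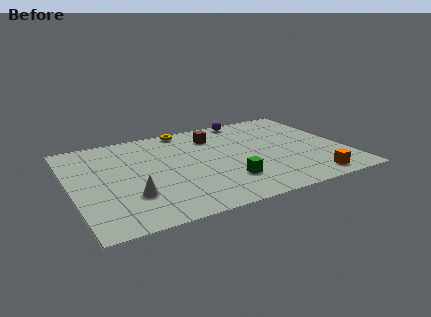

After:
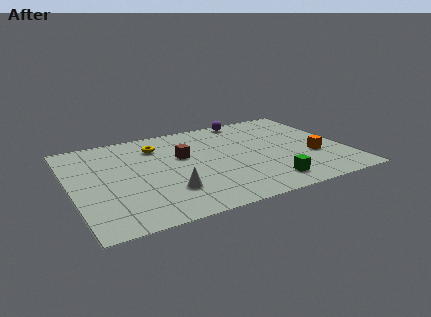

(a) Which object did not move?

the purple sphere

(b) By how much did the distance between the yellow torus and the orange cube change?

-0.7

They were about 9.0 units apart before and 8.3 after — 0.7 units closer together.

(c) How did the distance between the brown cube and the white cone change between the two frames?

-3.1

They were about 6.4 units apart before and 3.3 after — 3.1 units closer together.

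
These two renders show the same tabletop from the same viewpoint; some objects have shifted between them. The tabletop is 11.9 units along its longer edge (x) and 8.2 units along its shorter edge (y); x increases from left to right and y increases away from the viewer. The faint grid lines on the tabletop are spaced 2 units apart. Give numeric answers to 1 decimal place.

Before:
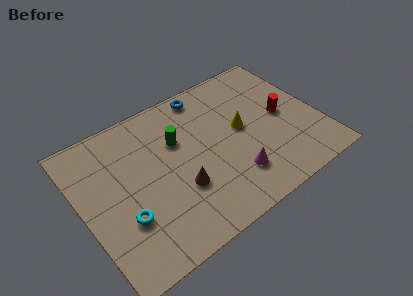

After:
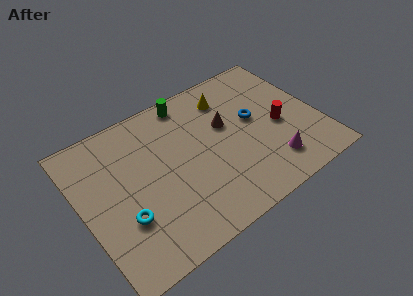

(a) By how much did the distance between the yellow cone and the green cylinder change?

-1.2

Before: roughly 3.3 units apart; after: 2.1. That's 1.2 units closer together.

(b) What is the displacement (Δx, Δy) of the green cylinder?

(0.9, 1.9)

From the two frames, the green cylinder sits at roughly (5.0, 5.4) before and (5.9, 7.3) after.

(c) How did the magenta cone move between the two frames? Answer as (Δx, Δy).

(1.9, -0.3)

The magenta cone was at about (7.2, 2.0) and moved to about (9.1, 1.7).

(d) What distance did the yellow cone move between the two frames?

2.1

From (8.1, 4.4) to (7.8, 6.5), the yellow cone covered √(0.3² + 2.1²) ≈ 2.1 units.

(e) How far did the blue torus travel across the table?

3.4

The blue torus was near (6.8, 7.3) before and (8.8, 4.6) after, so it travelled √(2.0² + 2.7²) ≈ 3.4 units.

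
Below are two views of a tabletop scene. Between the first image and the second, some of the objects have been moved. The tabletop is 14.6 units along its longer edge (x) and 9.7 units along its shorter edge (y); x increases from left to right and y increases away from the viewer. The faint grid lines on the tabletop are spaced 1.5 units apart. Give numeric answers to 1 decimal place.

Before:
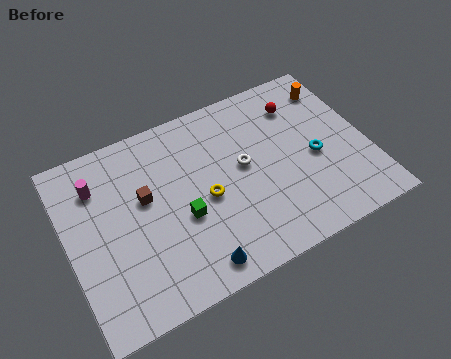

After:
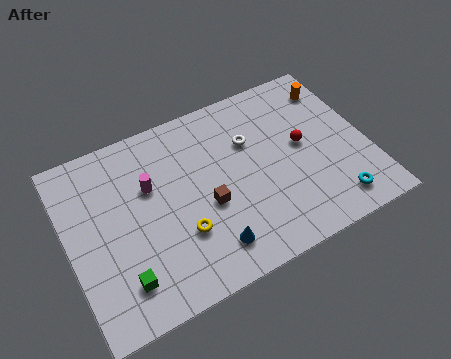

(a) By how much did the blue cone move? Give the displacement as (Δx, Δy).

(0.8, 0.6)

From the two frames, the blue cone sits at roughly (5.6, 1.2) before and (6.4, 1.8) after.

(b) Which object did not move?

the orange cylinder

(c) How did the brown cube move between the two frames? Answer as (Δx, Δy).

(2.8, -1.7)

From the two frames, the brown cube sits at roughly (3.8, 5.7) before and (6.6, 4.0) after.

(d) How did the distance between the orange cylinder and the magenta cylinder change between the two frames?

-2.3

The distance was about 11.8 in the first image and 9.5 in the second, so they moved 2.3 units closer together.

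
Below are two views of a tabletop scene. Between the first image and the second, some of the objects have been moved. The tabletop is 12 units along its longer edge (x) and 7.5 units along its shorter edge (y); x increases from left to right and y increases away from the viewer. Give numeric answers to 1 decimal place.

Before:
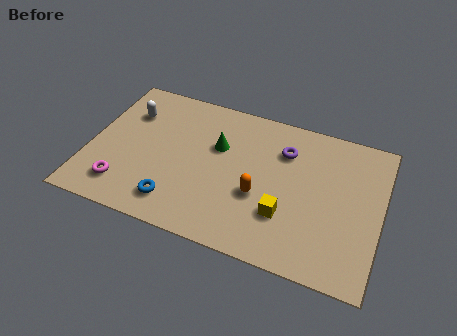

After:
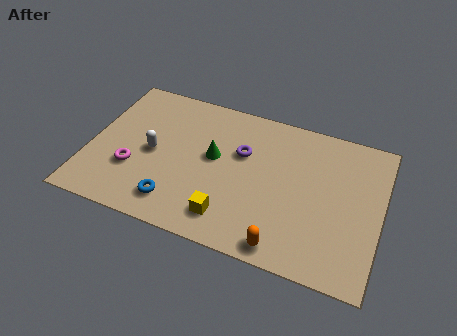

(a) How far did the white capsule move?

2.2

From (1.4, 5.4) to (2.6, 3.6), the white capsule covered √(1.2² + 1.8²) ≈ 2.2 units.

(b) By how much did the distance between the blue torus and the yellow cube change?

-2.3

The distance was about 4.5 in the first image and 2.2 in the second, so they moved 2.3 units closer together.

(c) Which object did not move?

the blue torus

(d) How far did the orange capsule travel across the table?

2.4

From (7.1, 2.9) to (8.3, 0.8), the orange capsule covered √(1.2² + 2.1²) ≈ 2.4 units.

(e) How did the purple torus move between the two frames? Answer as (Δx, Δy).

(-1.7, -0.7)

The purple torus was at about (7.9, 5.5) and moved to about (6.2, 4.8).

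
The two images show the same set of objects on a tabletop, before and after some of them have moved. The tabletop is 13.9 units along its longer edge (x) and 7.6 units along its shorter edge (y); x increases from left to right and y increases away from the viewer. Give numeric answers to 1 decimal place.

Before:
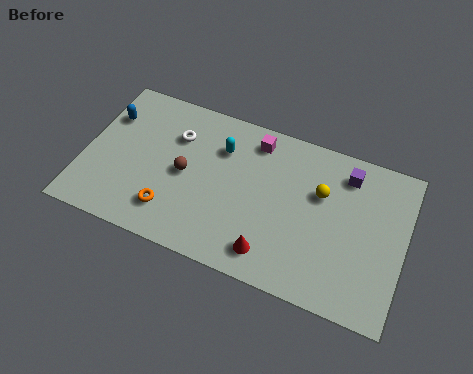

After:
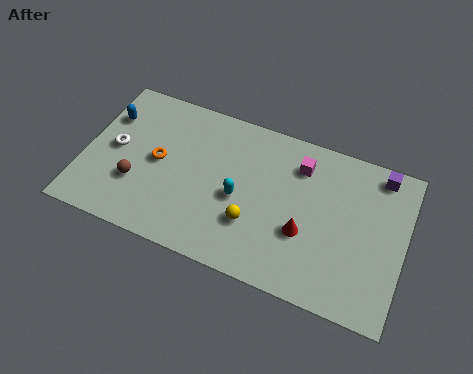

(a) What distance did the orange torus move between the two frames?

2.3

From (4.0, 1.7) to (3.2, 3.9), the orange torus covered √(0.8² + 2.2²) ≈ 2.3 units.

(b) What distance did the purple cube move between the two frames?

1.5

The purple cube moved from about (11.2, 6.2) to (12.6, 6.7), a distance of √(1.4² + 0.5²) ≈ 1.5.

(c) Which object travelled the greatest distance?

the yellow sphere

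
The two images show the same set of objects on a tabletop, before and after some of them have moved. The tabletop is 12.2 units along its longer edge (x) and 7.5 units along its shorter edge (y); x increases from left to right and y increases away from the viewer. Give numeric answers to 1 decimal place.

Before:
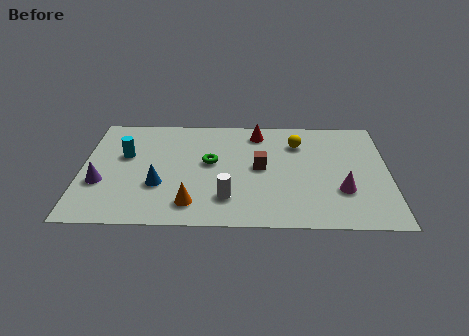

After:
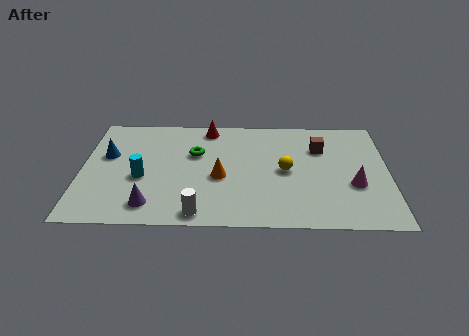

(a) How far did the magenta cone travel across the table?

0.6

From (10.3, 2.4) to (10.8, 2.8), the magenta cone covered √(0.5² + 0.4²) ≈ 0.6 units.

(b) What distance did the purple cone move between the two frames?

2.4

The purple cone moved from about (0.8, 2.7) to (2.8, 1.3), a distance of √(2.0² + 1.4²) ≈ 2.4.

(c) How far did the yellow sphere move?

2.0

From (8.6, 5.6) to (8.1, 3.7), the yellow sphere covered √(0.5² + 1.9²) ≈ 2.0 units.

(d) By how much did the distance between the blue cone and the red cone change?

-0.9

The distance was about 5.4 in the first image and 4.5 in the second, so they moved 0.9 units closer together.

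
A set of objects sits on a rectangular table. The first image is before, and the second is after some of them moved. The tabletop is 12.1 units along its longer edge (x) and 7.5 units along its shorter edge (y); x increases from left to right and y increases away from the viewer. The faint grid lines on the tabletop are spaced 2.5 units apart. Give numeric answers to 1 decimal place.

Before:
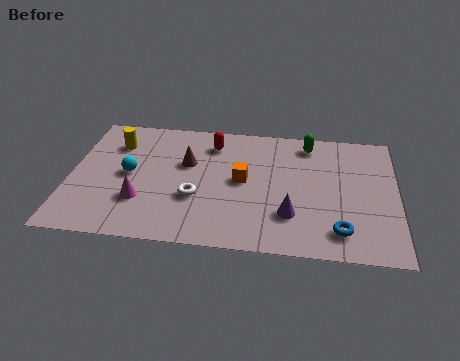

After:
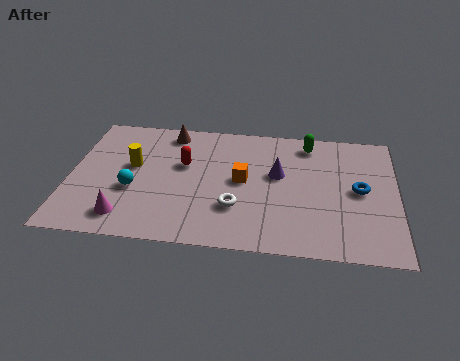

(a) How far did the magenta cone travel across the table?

1.1

From (2.7, 2.3) to (2.2, 1.3), the magenta cone covered √(0.5² + 1.0²) ≈ 1.1 units.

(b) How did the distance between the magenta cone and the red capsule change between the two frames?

-0.6

Before: roughly 4.5 units apart; after: 3.9. That's 0.6 units closer together.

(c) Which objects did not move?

the orange cube and the green capsule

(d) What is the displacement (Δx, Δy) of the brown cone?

(-0.7, 1.8)

The brown cone was at about (4.3, 4.7) and moved to about (3.6, 6.5).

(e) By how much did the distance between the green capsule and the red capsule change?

+1.3

Before: roughly 3.6 units apart; after: 4.9. That's 1.3 units further apart.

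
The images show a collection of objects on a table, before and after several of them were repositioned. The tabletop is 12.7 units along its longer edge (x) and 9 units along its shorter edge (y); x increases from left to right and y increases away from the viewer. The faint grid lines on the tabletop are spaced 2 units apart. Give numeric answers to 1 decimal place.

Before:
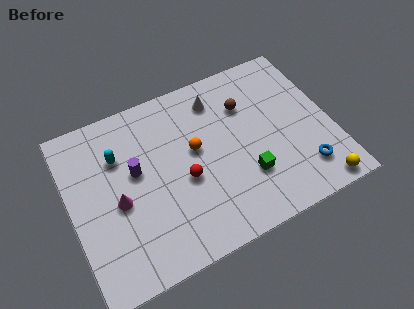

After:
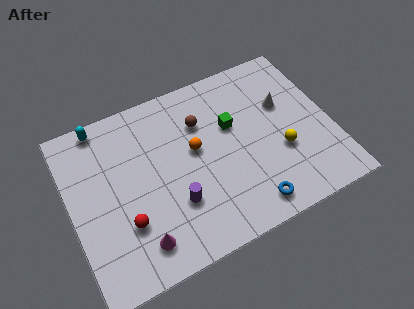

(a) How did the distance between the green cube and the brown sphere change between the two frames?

-2.1

They were about 3.7 units apart before and 1.6 after — 2.1 units closer together.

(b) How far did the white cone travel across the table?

3.5

From (7.5, 7.3) to (10.6, 5.7), the white cone covered √(3.1² + 1.6²) ≈ 3.5 units.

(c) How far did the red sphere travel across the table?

3.2

The red sphere was near (5.4, 3.8) before and (2.4, 2.8) after, so it travelled √(3.0² + 1.0²) ≈ 3.2 units.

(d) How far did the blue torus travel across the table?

2.9

The blue torus moved from about (11.0, 1.9) to (8.2, 1.2), a distance of √(2.8² + 0.7²) ≈ 2.9.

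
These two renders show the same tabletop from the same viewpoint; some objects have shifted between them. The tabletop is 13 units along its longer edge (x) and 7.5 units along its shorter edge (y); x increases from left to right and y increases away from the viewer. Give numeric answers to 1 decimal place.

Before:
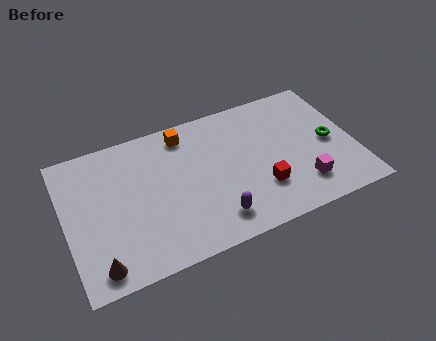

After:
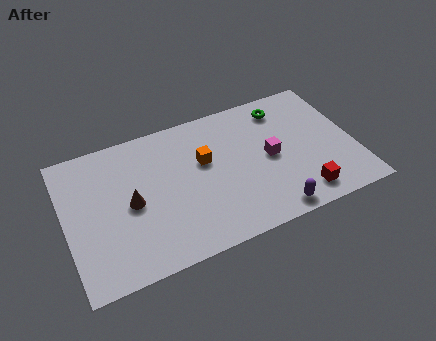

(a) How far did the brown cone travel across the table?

3.1

The brown cone moved from about (1.2, 1.0) to (2.9, 3.6), a distance of √(1.7² + 2.6²) ≈ 3.1.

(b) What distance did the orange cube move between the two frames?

1.9

The orange cube was near (5.6, 6.4) before and (6.3, 4.6) after, so it travelled √(0.7² + 1.8²) ≈ 1.9 units.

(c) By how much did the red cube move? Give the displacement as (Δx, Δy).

(1.7, -1.0)

The red cube started near (8.6, 2.2) and ended near (10.3, 1.2).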